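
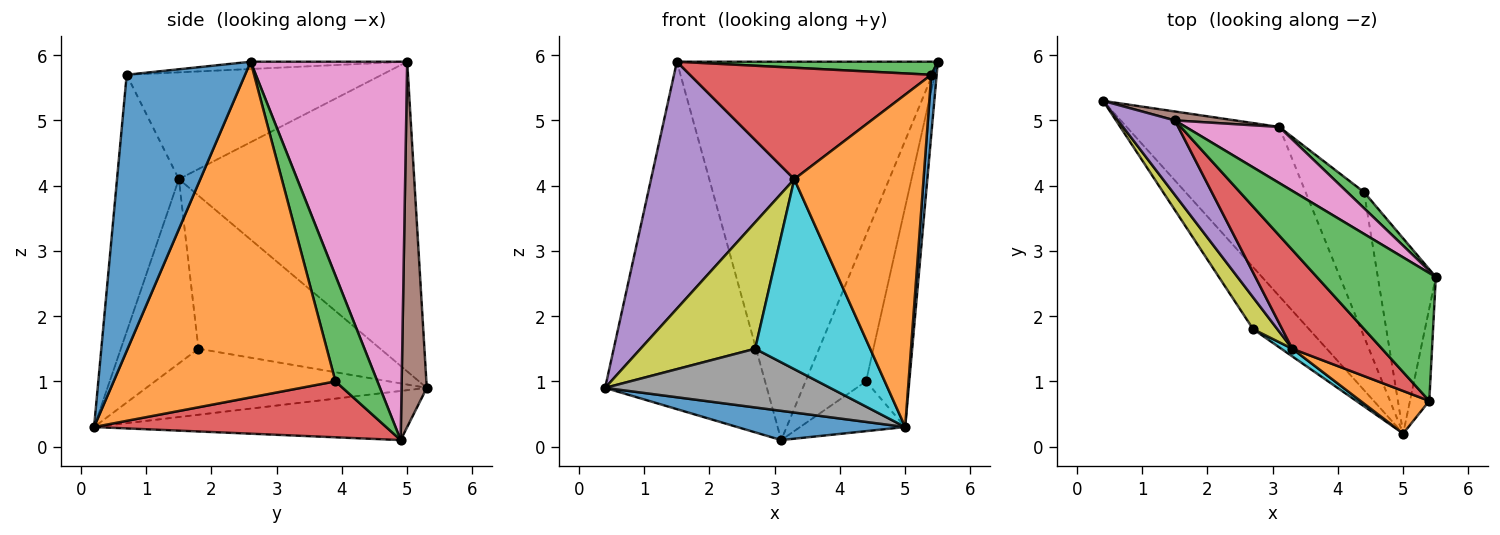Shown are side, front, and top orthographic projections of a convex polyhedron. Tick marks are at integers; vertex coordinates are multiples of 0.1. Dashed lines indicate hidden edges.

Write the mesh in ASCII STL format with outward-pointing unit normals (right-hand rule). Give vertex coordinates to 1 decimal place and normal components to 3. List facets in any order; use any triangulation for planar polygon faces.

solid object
 facet normal -0.302 -0.162 -0.939
  outer loop
   vertex 3.1 4.9 0.1
   vertex 5.0 0.2 0.3
   vertex 0.4 5.3 0.9
  endloop
 endfacet
 facet normal 0.968 0.189 -0.167
  outer loop
   vertex 4.4 3.9 1.0
   vertex 5.5 2.6 5.9
   vertex 5.0 0.2 0.3
  endloop
 endfacet
 facet normal 0.567 0.818 0.090
  outer loop
   vertex 4.4 3.9 1.0
   vertex 3.1 4.9 0.1
   vertex 5.5 2.6 5.9
  endloop
 endfacet
 facet normal 0.671 0.241 -0.701
  outer loop
   vertex 4.4 3.9 1.0
   vertex 5.0 0.2 0.3
   vertex 3.1 4.9 0.1
  endloop
 endfacet
 facet normal -0.844 -0.514 0.155
  outer loop
   vertex 1.5 5.0 5.9
   vertex 0.4 5.3 0.9
   vertex 3.3 1.5 4.1
  endloop
 endfacet
 facet normal 0.154 0.988 0.025
  outer loop
   vertex 1.5 5.0 5.9
   vertex 3.1 4.9 0.1
   vertex 0.4 5.3 0.9
  endloop
 endfacet
 facet normal 0.510 0.851 0.126
  outer loop
   vertex 1.5 5.0 5.9
   vertex 5.5 2.6 5.9
   vertex 3.1 4.9 0.1
  endloop
 endfacet
 facet normal -0.651 -0.522 -0.551
  outer loop
   vertex 2.7 1.8 1.5
   vertex 0.4 5.3 0.9
   vertex 5.0 0.2 0.3
  endloop
 endfacet
 facet normal -0.839 -0.528 0.133
  outer loop
   vertex 2.7 1.8 1.5
   vertex 3.3 1.5 4.1
   vertex 0.4 5.3 0.9
  endloop
 endfacet
 facet normal -0.559 -0.829 0.033
  outer loop
   vertex 2.7 1.8 1.5
   vertex 5.0 0.2 0.3
   vertex 3.3 1.5 4.1
  endloop
 endfacet
 facet normal 0.997 -0.045 -0.070
  outer loop
   vertex 5.4 0.7 5.7
   vertex 5.0 0.2 0.3
   vertex 5.5 2.6 5.9
  endloop
 endfacet
 facet normal -0.429 -0.896 0.115
  outer loop
   vertex 5.4 0.7 5.7
   vertex 3.3 1.5 4.1
   vertex 5.0 0.2 0.3
  endloop
 endfacet
 facet normal -0.061 -0.101 0.993
  outer loop
   vertex 5.4 0.7 5.7
   vertex 5.5 2.6 5.9
   vertex 1.5 5.0 5.9
  endloop
 endfacet
 facet normal -0.620 -0.587 0.521
  outer loop
   vertex 5.4 0.7 5.7
   vertex 1.5 5.0 5.9
   vertex 3.3 1.5 4.1
  endloop
 endfacet
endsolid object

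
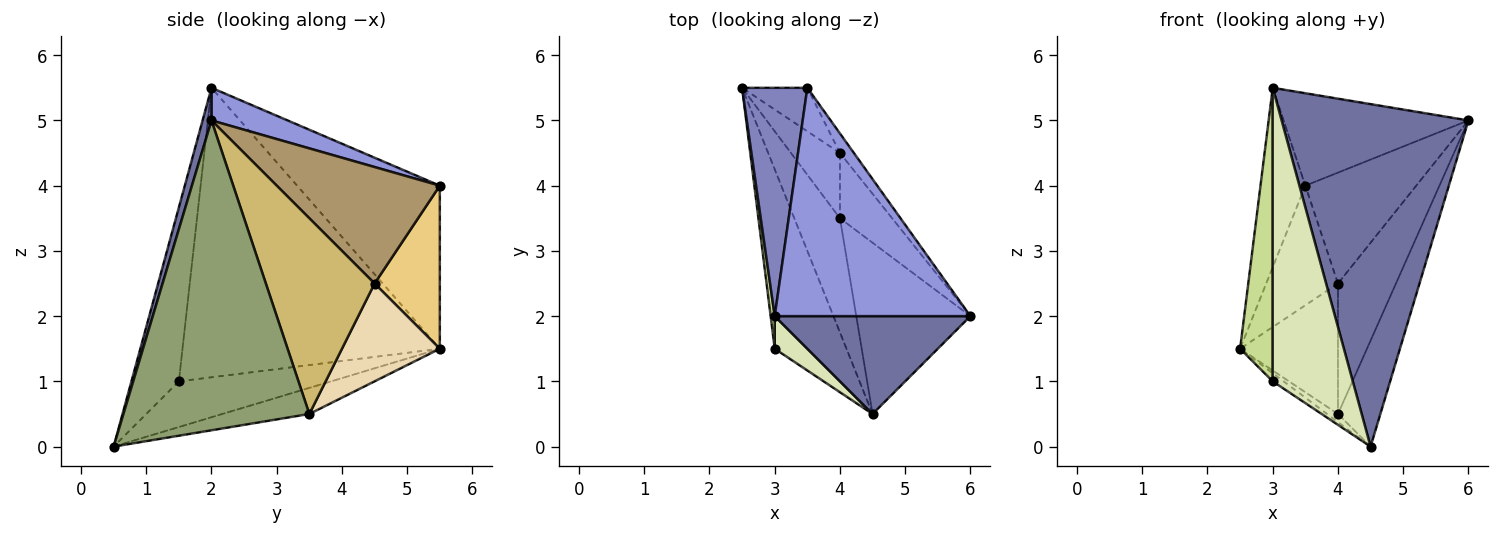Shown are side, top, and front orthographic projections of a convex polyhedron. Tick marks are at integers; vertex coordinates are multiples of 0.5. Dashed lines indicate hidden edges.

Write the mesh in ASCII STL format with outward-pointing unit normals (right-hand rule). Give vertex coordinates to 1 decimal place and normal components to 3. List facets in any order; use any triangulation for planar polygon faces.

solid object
 facet normal 0.046 -0.961 0.274
  outer loop
   vertex 3.0 2.0 5.5
   vertex 4.5 0.5 0.0
   vertex 6.0 2.0 5.0
  endloop
 endfacet
 facet normal -0.891 0.280 0.357
  outer loop
   vertex 3.5 5.5 4.0
   vertex 2.5 5.5 1.5
   vertex 3.0 2.0 5.5
  endloop
 endfacet
 facet normal 0.153 0.371 0.916
  outer loop
   vertex 3.5 5.5 4.0
   vertex 3.0 2.0 5.5
   vertex 6.0 2.0 5.0
  endloop
 endfacet
 facet normal -0.495 0.062 -0.867
  outer loop
   vertex 4.0 3.5 0.5
   vertex 4.5 0.5 0.0
   vertex 2.5 5.5 1.5
  endloop
 endfacet
 facet normal 0.918 0.209 -0.338
  outer loop
   vertex 4.0 3.5 0.5
   vertex 6.0 2.0 5.0
   vertex 4.5 0.5 0.0
  endloop
 endfacet
 facet normal -0.536 0.038 -0.843
  outer loop
   vertex 3.0 1.5 1.0
   vertex 2.5 5.5 1.5
   vertex 4.5 0.5 0.0
  endloop
 endfacet
 facet normal -0.992 -0.126 0.014
  outer loop
   vertex 3.0 1.5 1.0
   vertex 3.0 2.0 5.5
   vertex 2.5 5.5 1.5
  endloop
 endfacet
 facet normal -0.507 -0.856 0.095
  outer loop
   vertex 3.0 1.5 1.0
   vertex 4.5 0.5 0.0
   vertex 3.0 2.0 5.5
  endloop
 endfacet
 facet normal 0.823 0.560 -0.099
  outer loop
   vertex 4.0 4.5 2.5
   vertex 3.5 5.5 4.0
   vertex 6.0 2.0 5.0
  endloop
 endfacet
 facet normal 0.859 0.458 -0.229
  outer loop
   vertex 4.0 4.5 2.5
   vertex 6.0 2.0 5.0
   vertex 4.0 3.5 0.5
  endloop
 endfacet
 facet normal 0.650 0.715 -0.260
  outer loop
   vertex 4.0 4.5 2.5
   vertex 2.5 5.5 1.5
   vertex 3.5 5.5 4.0
  endloop
 endfacet
 facet normal 0.667 0.667 -0.333
  outer loop
   vertex 4.0 4.5 2.5
   vertex 4.0 3.5 0.5
   vertex 2.5 5.5 1.5
  endloop
 endfacet
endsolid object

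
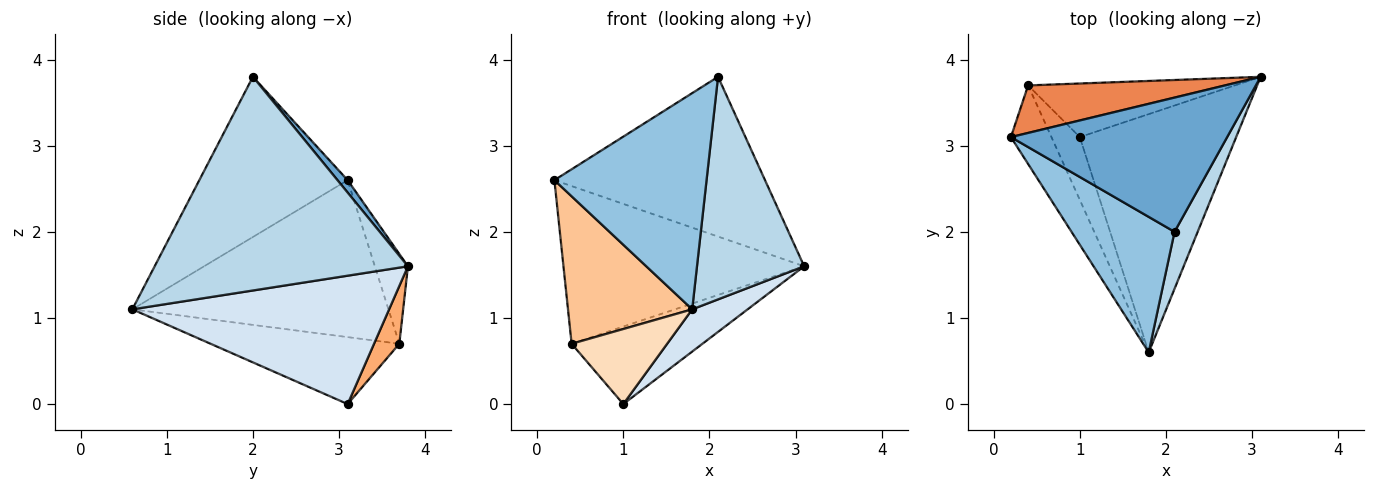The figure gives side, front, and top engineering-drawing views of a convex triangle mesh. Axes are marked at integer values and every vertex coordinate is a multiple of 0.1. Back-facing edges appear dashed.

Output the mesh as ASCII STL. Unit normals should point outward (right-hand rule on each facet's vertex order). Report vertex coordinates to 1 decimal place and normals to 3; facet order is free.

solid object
 facet normal 0.037 0.765 0.643
  outer loop
   vertex 2.1 2.0 3.8
   vertex 3.1 3.8 1.6
   vertex 0.2 3.1 2.6
  endloop
 endfacet
 facet normal -0.637 -0.653 0.409
  outer loop
   vertex 2.1 2.0 3.8
   vertex 0.2 3.1 2.6
   vertex 1.8 0.6 1.1
  endloop
 endfacet
 facet normal 0.916 -0.388 0.099
  outer loop
   vertex 2.1 2.0 3.8
   vertex 1.8 0.6 1.1
   vertex 3.1 3.8 1.6
  endloop
 endfacet
 facet normal 0.629 -0.136 -0.766
  outer loop
   vertex 1.0 3.1 0.0
   vertex 3.1 3.8 1.6
   vertex 1.8 0.6 1.1
  endloop
 endfacet
 facet normal -0.131 0.949 0.286
  outer loop
   vertex 0.4 3.7 0.7
   vertex 0.2 3.1 2.6
   vertex 3.1 3.8 1.6
  endloop
 endfacet
 facet normal 0.157 0.812 -0.562
  outer loop
   vertex 0.4 3.7 0.7
   vertex 3.1 3.8 1.6
   vertex 1.0 3.1 0.0
  endloop
 endfacet
 facet normal -0.876 -0.425 -0.226
  outer loop
   vertex 0.4 3.7 0.7
   vertex 1.8 0.6 1.1
   vertex 0.2 3.1 2.6
  endloop
 endfacet
 facet normal -0.835 -0.423 -0.353
  outer loop
   vertex 0.4 3.7 0.7
   vertex 1.0 3.1 0.0
   vertex 1.8 0.6 1.1
  endloop
 endfacet
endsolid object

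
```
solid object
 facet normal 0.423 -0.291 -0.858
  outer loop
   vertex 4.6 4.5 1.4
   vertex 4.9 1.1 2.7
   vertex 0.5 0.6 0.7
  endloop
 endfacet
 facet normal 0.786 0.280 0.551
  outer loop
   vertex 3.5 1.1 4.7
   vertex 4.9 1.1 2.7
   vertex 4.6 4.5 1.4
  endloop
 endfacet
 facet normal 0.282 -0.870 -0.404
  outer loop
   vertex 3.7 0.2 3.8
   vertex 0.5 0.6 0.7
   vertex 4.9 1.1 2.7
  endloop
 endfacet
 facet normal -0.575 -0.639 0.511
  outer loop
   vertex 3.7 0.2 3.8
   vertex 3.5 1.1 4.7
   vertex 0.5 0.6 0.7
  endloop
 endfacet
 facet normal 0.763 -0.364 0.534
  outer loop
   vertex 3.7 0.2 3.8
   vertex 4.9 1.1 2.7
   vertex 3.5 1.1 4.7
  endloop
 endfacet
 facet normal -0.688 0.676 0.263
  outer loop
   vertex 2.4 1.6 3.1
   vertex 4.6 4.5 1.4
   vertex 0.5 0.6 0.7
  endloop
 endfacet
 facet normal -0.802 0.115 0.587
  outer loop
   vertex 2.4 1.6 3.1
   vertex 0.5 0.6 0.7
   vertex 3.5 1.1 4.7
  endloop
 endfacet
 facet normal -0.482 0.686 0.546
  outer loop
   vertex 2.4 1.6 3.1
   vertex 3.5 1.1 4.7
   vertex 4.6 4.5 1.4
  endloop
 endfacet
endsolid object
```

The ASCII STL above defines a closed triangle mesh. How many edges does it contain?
12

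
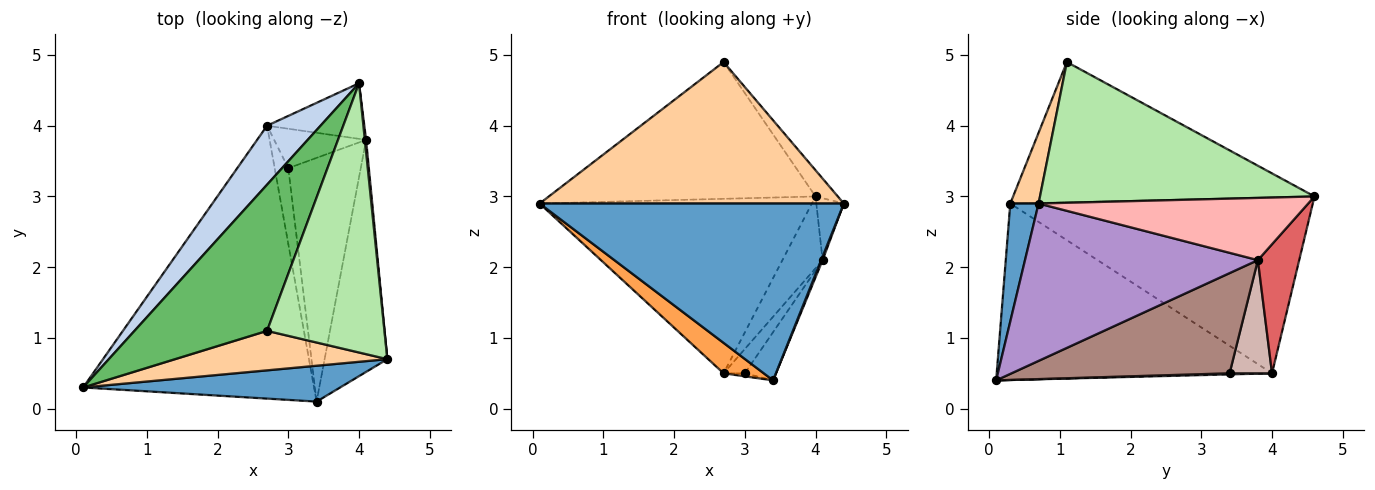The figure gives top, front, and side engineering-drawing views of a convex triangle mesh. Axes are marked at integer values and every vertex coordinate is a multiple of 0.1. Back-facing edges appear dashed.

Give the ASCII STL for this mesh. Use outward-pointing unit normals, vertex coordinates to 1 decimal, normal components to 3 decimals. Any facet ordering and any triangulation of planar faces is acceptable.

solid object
 facet normal 0.091 -0.976 0.198
  outer loop
   vertex 3.4 0.1 0.4
   vertex 4.4 0.7 2.9
   vertex 0.1 0.3 2.9
  endloop
 endfacet
 facet normal -0.725 0.652 0.220
  outer loop
   vertex 2.7 4.0 0.5
   vertex 0.1 0.3 2.9
   vertex 4.0 4.6 3.0
  endloop
 endfacet
 facet normal -0.605 -0.088 -0.791
  outer loop
   vertex 2.7 4.0 0.5
   vertex 3.4 0.1 0.4
   vertex 0.1 0.3 2.9
  endloop
 endfacet
 facet normal 0.089 -0.959 0.268
  outer loop
   vertex 2.7 1.1 4.9
   vertex 0.1 0.3 2.9
   vertex 4.4 0.7 2.9
  endloop
 endfacet
 facet normal -0.611 0.541 0.578
  outer loop
   vertex 2.7 1.1 4.9
   vertex 4.0 4.6 3.0
   vertex 0.1 0.3 2.9
  endloop
 endfacet
 facet normal 0.767 0.062 0.639
  outer loop
   vertex 2.7 1.1 4.9
   vertex 4.4 0.7 2.9
   vertex 4.0 4.6 3.0
  endloop
 endfacet
 facet normal 0.631 0.613 -0.475
  outer loop
   vertex 4.1 3.8 2.1
   vertex 2.7 4.0 0.5
   vertex 4.0 4.6 3.0
  endloop
 endfacet
 facet normal 0.995 0.101 0.020
  outer loop
   vertex 4.1 3.8 2.1
   vertex 4.0 4.6 3.0
   vertex 4.4 0.7 2.9
  endloop
 endfacet
 facet normal 0.929 -0.006 -0.370
  outer loop
   vertex 4.1 3.8 2.1
   vertex 4.4 0.7 2.9
   vertex 3.4 0.1 0.4
  endloop
 endfacet
 facet normal 0.080 0.040 -0.996
  outer loop
   vertex 3.0 3.4 0.5
   vertex 3.4 0.1 0.4
   vertex 2.7 4.0 0.5
  endloop
 endfacet
 facet normal 0.805 0.115 -0.582
  outer loop
   vertex 3.0 3.4 0.5
   vertex 4.1 3.8 2.1
   vertex 3.4 0.1 0.4
  endloop
 endfacet
 facet normal 0.724 0.362 -0.588
  outer loop
   vertex 3.0 3.4 0.5
   vertex 2.7 4.0 0.5
   vertex 4.1 3.8 2.1
  endloop
 endfacet
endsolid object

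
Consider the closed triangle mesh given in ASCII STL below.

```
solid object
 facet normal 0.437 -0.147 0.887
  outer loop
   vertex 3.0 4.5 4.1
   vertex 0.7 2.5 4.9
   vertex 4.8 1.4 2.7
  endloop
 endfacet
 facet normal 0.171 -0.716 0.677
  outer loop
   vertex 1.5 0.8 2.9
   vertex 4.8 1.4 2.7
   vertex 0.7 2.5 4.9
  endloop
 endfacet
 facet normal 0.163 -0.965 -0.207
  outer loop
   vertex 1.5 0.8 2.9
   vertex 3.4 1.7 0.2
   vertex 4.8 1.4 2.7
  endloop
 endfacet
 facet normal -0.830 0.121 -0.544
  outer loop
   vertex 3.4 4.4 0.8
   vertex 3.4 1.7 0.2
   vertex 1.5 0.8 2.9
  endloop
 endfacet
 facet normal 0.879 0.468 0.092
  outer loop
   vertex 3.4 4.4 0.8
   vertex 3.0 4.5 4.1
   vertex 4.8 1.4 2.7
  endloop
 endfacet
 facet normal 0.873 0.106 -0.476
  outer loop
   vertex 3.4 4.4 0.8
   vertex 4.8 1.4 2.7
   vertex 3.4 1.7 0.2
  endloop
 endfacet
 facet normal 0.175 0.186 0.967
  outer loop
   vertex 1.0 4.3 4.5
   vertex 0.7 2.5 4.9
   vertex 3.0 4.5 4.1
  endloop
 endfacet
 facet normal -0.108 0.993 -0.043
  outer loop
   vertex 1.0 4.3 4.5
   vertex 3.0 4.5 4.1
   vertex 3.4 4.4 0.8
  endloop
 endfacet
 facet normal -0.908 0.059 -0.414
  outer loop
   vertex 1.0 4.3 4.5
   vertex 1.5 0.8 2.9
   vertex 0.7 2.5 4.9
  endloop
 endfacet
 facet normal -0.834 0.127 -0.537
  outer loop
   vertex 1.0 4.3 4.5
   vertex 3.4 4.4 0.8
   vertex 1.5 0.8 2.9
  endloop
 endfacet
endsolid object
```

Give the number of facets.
10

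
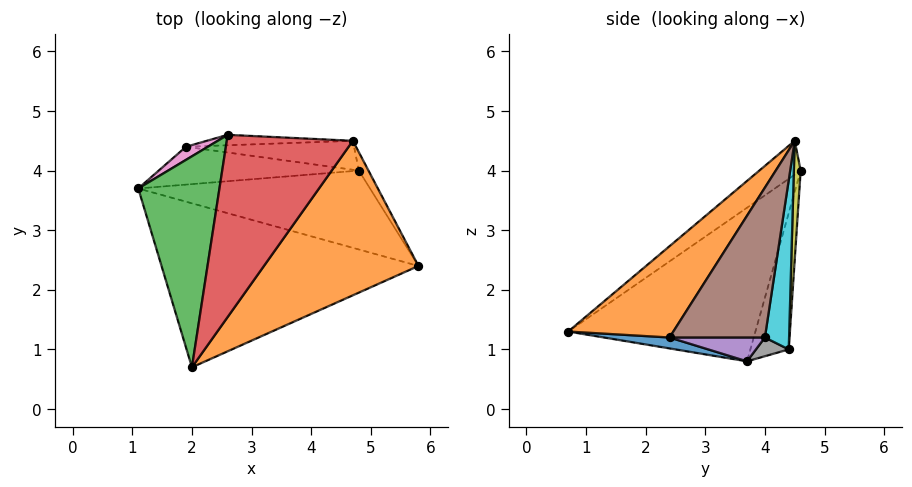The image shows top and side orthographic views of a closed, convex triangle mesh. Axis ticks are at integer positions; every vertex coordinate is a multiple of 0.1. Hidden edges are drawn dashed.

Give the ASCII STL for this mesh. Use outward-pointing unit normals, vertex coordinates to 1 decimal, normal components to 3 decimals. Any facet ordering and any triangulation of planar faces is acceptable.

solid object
 facet normal 0.042 -0.152 -0.987
  outer loop
   vertex 2.0 0.7 1.3
   vertex 1.1 3.7 0.8
   vertex 5.8 2.4 1.2
  endloop
 endfacet
 facet normal 0.345 -0.736 0.583
  outer loop
   vertex 4.7 4.5 4.5
   vertex 2.0 0.7 1.3
   vertex 5.8 2.4 1.2
  endloop
 endfacet
 facet normal -0.869 -0.184 0.459
  outer loop
   vertex 2.6 4.6 4.0
   vertex 1.1 3.7 0.8
   vertex 2.0 0.7 1.3
  endloop
 endfacet
 facet normal -0.220 -0.532 0.818
  outer loop
   vertex 2.6 4.6 4.0
   vertex 2.0 0.7 1.3
   vertex 4.7 4.5 4.5
  endloop
 endfacet
 facet normal 0.102 0.064 -0.993
  outer loop
   vertex 4.8 4.0 1.2
   vertex 5.8 2.4 1.2
   vertex 1.1 3.7 0.8
  endloop
 endfacet
 facet normal 0.847 0.529 -0.055
  outer loop
   vertex 4.8 4.0 1.2
   vertex 4.7 4.5 4.5
   vertex 5.8 2.4 1.2
  endloop
 endfacet
 facet normal -0.670 0.735 0.107
  outer loop
   vertex 1.9 4.4 1.0
   vertex 1.1 3.7 0.8
   vertex 2.6 4.6 4.0
  endloop
 endfacet
 facet normal 0.092 0.175 -0.980
  outer loop
   vertex 1.9 4.4 1.0
   vertex 4.8 4.0 1.2
   vertex 1.1 3.7 0.8
  endloop
 endfacet
 facet normal 0.067 0.994 -0.082
  outer loop
   vertex 1.9 4.4 1.0
   vertex 2.6 4.6 4.0
   vertex 4.7 4.5 4.5
  endloop
 endfacet
 facet normal 0.145 0.979 -0.144
  outer loop
   vertex 1.9 4.4 1.0
   vertex 4.7 4.5 4.5
   vertex 4.8 4.0 1.2
  endloop
 endfacet
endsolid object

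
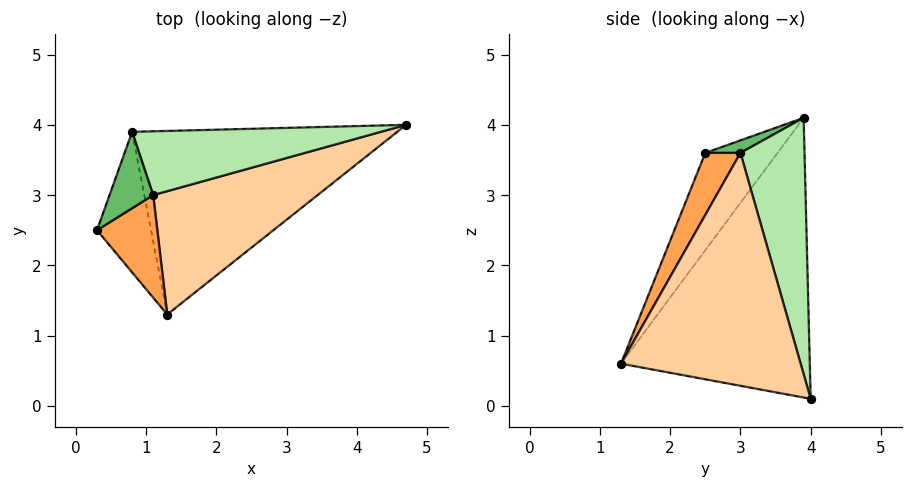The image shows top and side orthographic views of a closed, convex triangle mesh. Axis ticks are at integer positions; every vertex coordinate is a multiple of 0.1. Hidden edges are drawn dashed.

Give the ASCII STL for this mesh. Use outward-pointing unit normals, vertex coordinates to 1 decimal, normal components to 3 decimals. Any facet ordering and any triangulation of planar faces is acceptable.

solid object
 facet normal -0.786 0.437 -0.437
  outer loop
   vertex 0.8 3.9 4.1
   vertex 1.3 1.3 0.6
   vertex 0.3 2.5 3.6
  endloop
 endfacet
 facet normal -0.570 0.618 -0.541
  outer loop
   vertex 0.8 3.9 4.1
   vertex 4.7 4.0 0.1
   vertex 1.3 1.3 0.6
  endloop
 endfacet
 facet normal 0.471 -0.754 0.458
  outer loop
   vertex 1.1 3.0 3.6
   vertex 0.3 2.5 3.6
   vertex 1.3 1.3 0.6
  endloop
 endfacet
 facet normal 0.601 -0.678 0.424
  outer loop
   vertex 1.1 3.0 3.6
   vertex 1.3 1.3 0.6
   vertex 4.7 4.0 0.1
  endloop
 endfacet
 facet normal 0.253 -0.404 0.879
  outer loop
   vertex 1.1 3.0 3.6
   vertex 0.8 3.9 4.1
   vertex 0.3 2.5 3.6
  endloop
 endfacet
 facet normal 0.710 -0.146 0.689
  outer loop
   vertex 1.1 3.0 3.6
   vertex 4.7 4.0 0.1
   vertex 0.8 3.9 4.1
  endloop
 endfacet
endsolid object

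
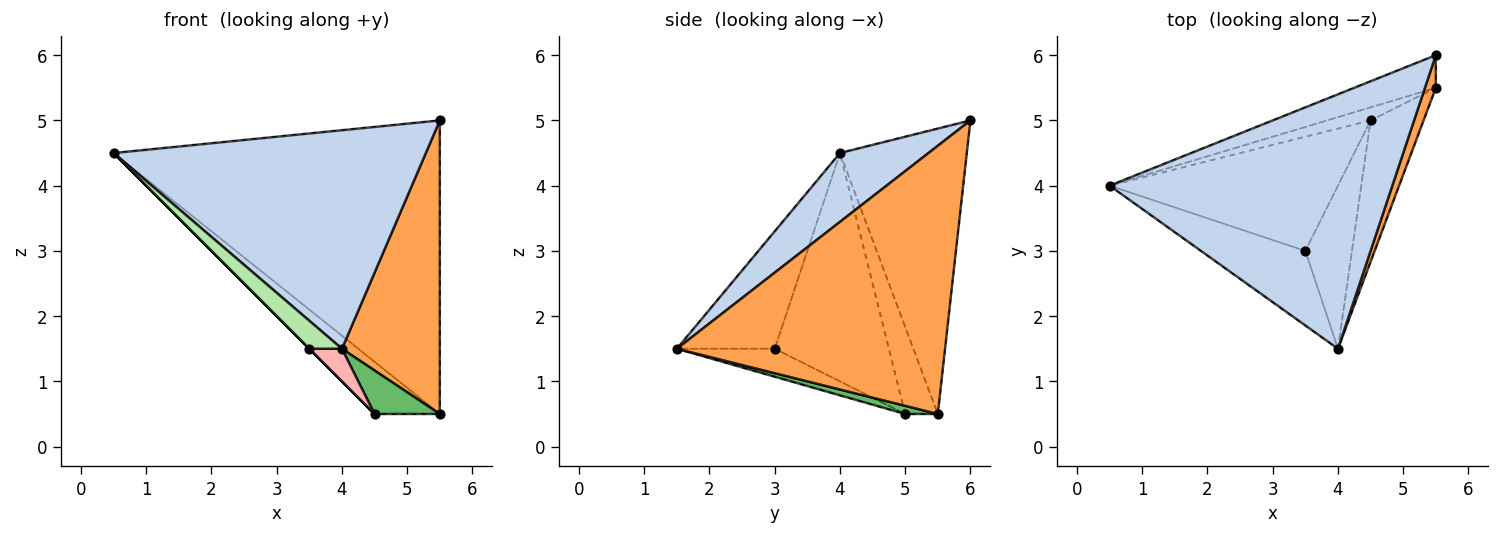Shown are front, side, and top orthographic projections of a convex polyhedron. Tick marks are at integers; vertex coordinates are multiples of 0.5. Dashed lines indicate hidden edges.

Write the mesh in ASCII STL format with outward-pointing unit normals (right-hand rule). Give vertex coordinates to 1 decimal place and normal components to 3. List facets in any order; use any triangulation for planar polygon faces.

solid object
 facet normal -0.361 0.927 -0.103
  outer loop
   vertex 5.5 6.0 5.0
   vertex 5.5 5.5 0.5
   vertex 0.5 4.0 4.5
  endloop
 endfacet
 facet normal 0.182 -0.641 0.746
  outer loop
   vertex 5.5 6.0 5.0
   vertex 0.5 4.0 4.5
   vertex 4.0 1.5 1.5
  endloop
 endfacet
 facet normal 0.939 -0.343 0.038
  outer loop
   vertex 5.5 6.0 5.0
   vertex 4.0 1.5 1.5
   vertex 5.5 5.5 0.5
  endloop
 endfacet
 facet normal -0.436 0.873 -0.218
  outer loop
   vertex 4.5 5.0 0.5
   vertex 0.5 4.0 4.5
   vertex 5.5 5.5 0.5
  endloop
 endfacet
 facet normal 0.145 -0.291 -0.946
  outer loop
   vertex 4.5 5.0 0.5
   vertex 5.5 5.5 0.5
   vertex 4.0 1.5 1.5
  endloop
 endfacet
 facet normal -0.725 -0.242 -0.645
  outer loop
   vertex 3.5 3.0 1.5
   vertex 4.0 1.5 1.5
   vertex 0.5 4.0 4.5
  endloop
 endfacet
 facet normal -0.707 0.000 -0.707
  outer loop
   vertex 3.5 3.0 1.5
   vertex 0.5 4.0 4.5
   vertex 4.5 5.0 0.5
  endloop
 endfacet
 facet normal -0.507 -0.169 -0.845
  outer loop
   vertex 3.5 3.0 1.5
   vertex 4.5 5.0 0.5
   vertex 4.0 1.5 1.5
  endloop
 endfacet
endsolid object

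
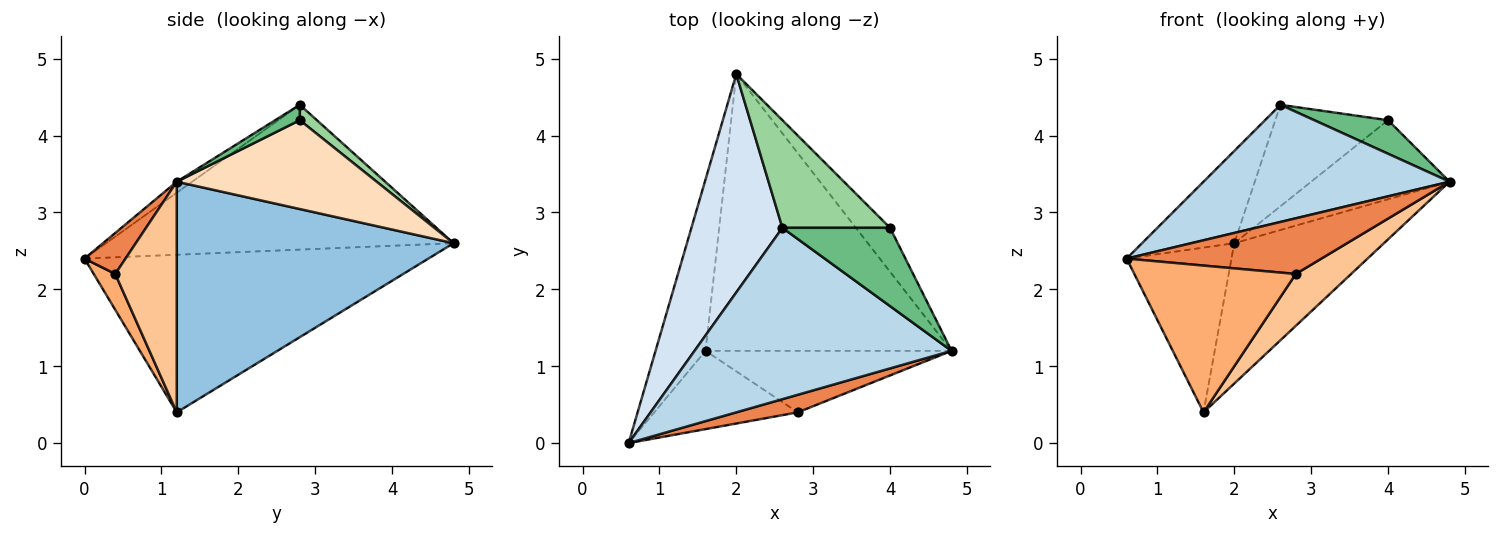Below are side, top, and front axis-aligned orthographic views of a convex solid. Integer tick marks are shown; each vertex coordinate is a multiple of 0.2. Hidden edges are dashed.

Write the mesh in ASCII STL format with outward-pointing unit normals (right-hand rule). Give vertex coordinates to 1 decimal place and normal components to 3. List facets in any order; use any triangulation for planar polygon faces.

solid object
 facet normal -0.915 0.279 -0.290
  outer loop
   vertex 1.6 1.2 0.4
   vertex 0.6 0.0 2.4
   vertex 2.0 4.8 2.6
  endloop
 endfacet
 facet normal 0.641 0.347 -0.684
  outer loop
   vertex 1.6 1.2 0.4
   vertex 2.0 4.8 2.6
   vertex 4.8 1.2 3.4
  endloop
 endfacet
 facet normal -0.035 -0.564 0.825
  outer loop
   vertex 2.6 2.8 4.4
   vertex 0.6 0.0 2.4
   vertex 4.8 1.2 3.4
  endloop
 endfacet
 facet normal -0.826 0.219 0.519
  outer loop
   vertex 2.6 2.8 4.4
   vertex 2.0 4.8 2.6
   vertex 0.6 0.0 2.4
  endloop
 endfacet
 facet normal 0.197 -0.935 0.295
  outer loop
   vertex 2.8 0.4 2.2
   vertex 4.8 1.2 3.4
   vertex 0.6 0.0 2.4
  endloop
 endfacet
 facet normal 0.117 -0.876 -0.467
  outer loop
   vertex 2.8 0.4 2.2
   vertex 0.6 0.0 2.4
   vertex 1.6 1.2 0.4
  endloop
 endfacet
 facet normal 0.582 -0.524 -0.621
  outer loop
   vertex 2.8 0.4 2.2
   vertex 1.6 1.2 0.4
   vertex 4.8 1.2 3.4
  endloop
 endfacet
 facet normal 0.784 0.543 -0.302
  outer loop
   vertex 4.0 2.8 4.2
   vertex 4.8 1.2 3.4
   vertex 2.0 4.8 2.6
  endloop
 endfacet
 facet normal 0.130 -0.391 0.911
  outer loop
   vertex 4.0 2.8 4.2
   vertex 2.6 2.8 4.4
   vertex 4.8 1.2 3.4
  endloop
 endfacet
 facet normal 0.103 0.682 0.724
  outer loop
   vertex 4.0 2.8 4.2
   vertex 2.0 4.8 2.6
   vertex 2.6 2.8 4.4
  endloop
 endfacet
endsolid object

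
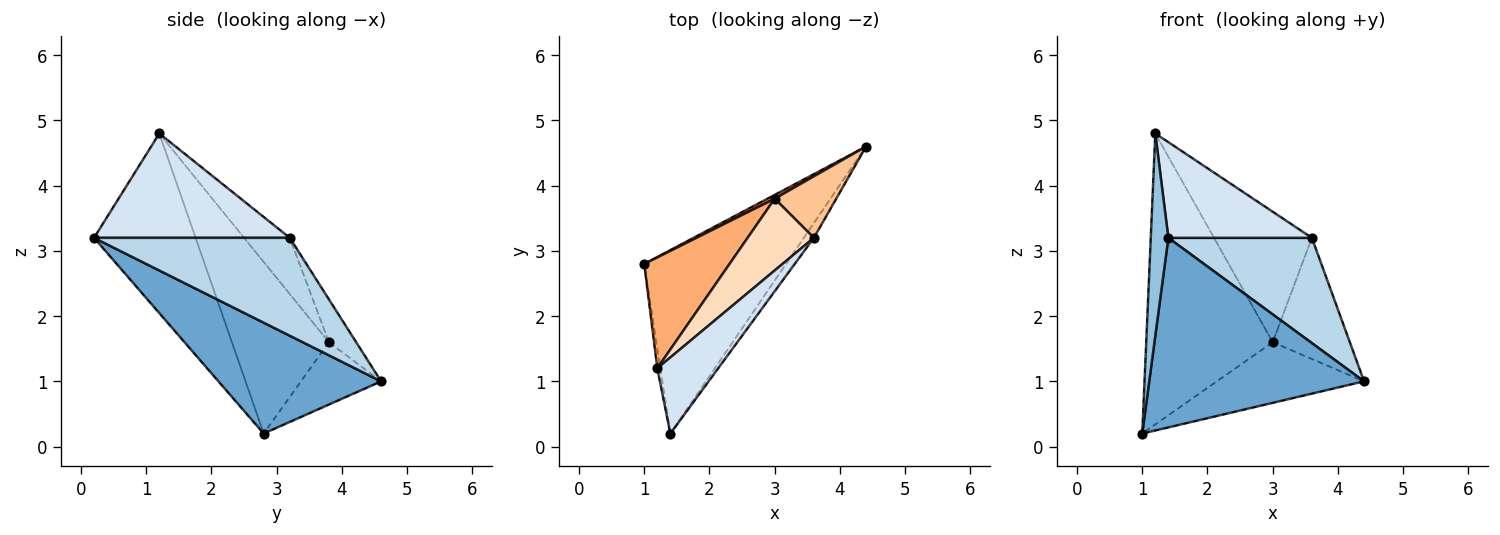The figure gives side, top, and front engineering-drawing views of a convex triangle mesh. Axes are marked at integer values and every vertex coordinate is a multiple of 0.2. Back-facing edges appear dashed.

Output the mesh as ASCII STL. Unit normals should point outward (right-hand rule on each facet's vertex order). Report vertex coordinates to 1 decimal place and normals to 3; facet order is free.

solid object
 facet normal 0.478 -0.631 -0.611
  outer loop
   vertex 1.4 0.2 3.2
   vertex 1.0 2.8 0.2
   vertex 4.4 4.6 1.0
  endloop
 endfacet
 facet normal -0.985 -0.171 -0.017
  outer loop
   vertex 1.2 1.2 4.8
   vertex 1.0 2.8 0.2
   vertex 1.4 0.2 3.2
  endloop
 endfacet
 facet normal 0.804 -0.589 -0.083
  outer loop
   vertex 3.6 3.2 3.2
   vertex 1.4 0.2 3.2
   vertex 4.4 4.6 1.0
  endloop
 endfacet
 facet normal 0.730 -0.535 0.426
  outer loop
   vertex 3.6 3.2 3.2
   vertex 1.2 1.2 4.8
   vertex 1.4 0.2 3.2
  endloop
 endfacet
 facet normal -0.477 0.877 0.056
  outer loop
   vertex 3.0 3.8 1.6
   vertex 4.4 4.6 1.0
   vertex 1.0 2.8 0.2
  endloop
 endfacet
 facet normal -0.582 0.760 0.290
  outer loop
   vertex 3.0 3.8 1.6
   vertex 1.0 2.8 0.2
   vertex 1.2 1.2 4.8
  endloop
 endfacet
 facet normal -0.301 0.850 0.432
  outer loop
   vertex 3.0 3.8 1.6
   vertex 3.6 3.2 3.2
   vertex 4.4 4.6 1.0
  endloop
 endfacet
 facet normal -0.378 0.811 0.446
  outer loop
   vertex 3.0 3.8 1.6
   vertex 1.2 1.2 4.8
   vertex 3.6 3.2 3.2
  endloop
 endfacet
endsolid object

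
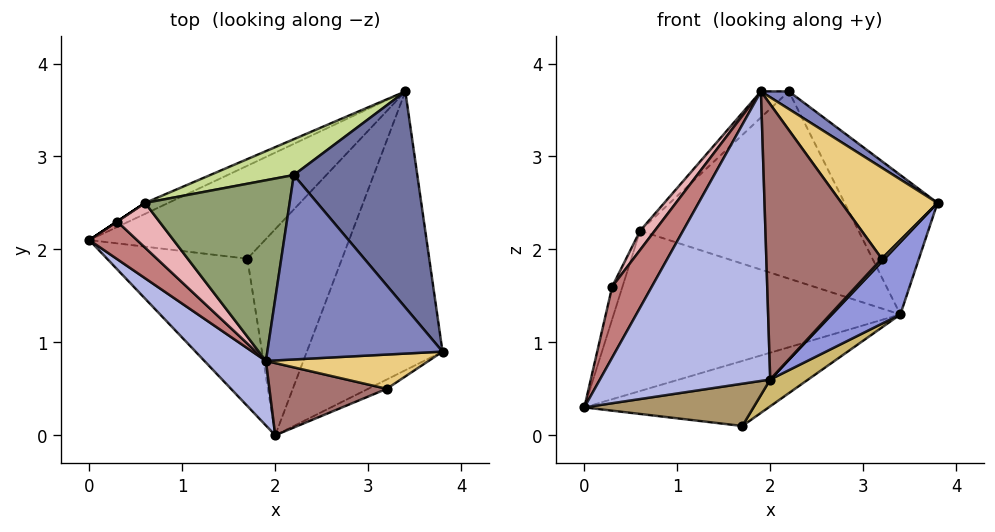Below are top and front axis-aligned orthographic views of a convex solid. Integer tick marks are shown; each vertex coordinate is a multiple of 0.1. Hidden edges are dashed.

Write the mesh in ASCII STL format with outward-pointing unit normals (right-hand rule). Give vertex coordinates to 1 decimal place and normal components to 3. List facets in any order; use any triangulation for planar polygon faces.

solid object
 facet normal 0.787 0.335 0.519
  outer loop
   vertex 2.2 2.8 3.7
   vertex 3.8 0.9 2.5
   vertex 3.4 3.7 1.3
  endloop
 endfacet
 facet normal 0.535 -0.080 0.841
  outer loop
   vertex 2.2 2.8 3.7
   vertex 1.9 0.8 3.7
   vertex 3.8 0.9 2.5
  endloop
 endfacet
 facet normal 0.754 -0.165 -0.636
  outer loop
   vertex 2.0 0.0 0.6
   vertex 3.4 3.7 1.3
   vertex 3.8 0.9 2.5
  endloop
 endfacet
 facet normal -0.727 -0.671 0.150
  outer loop
   vertex 2.0 0.0 0.6
   vertex 1.9 0.8 3.7
   vertex 0.0 2.1 0.3
  endloop
 endfacet
 facet normal -0.691 0.104 0.716
  outer loop
   vertex 0.6 2.5 2.2
   vertex 1.9 0.8 3.7
   vertex 2.2 2.8 3.7
  endloop
 endfacet
 facet normal -0.410 0.910 -0.062
  outer loop
   vertex 0.6 2.5 2.2
   vertex 3.4 3.7 1.3
   vertex 0.0 2.1 0.3
  endloop
 endfacet
 facet normal -0.339 0.924 0.177
  outer loop
   vertex 0.6 2.5 2.2
   vertex 2.2 2.8 3.7
   vertex 3.4 3.7 1.3
  endloop
 endfacet
 facet normal -0.029 0.573 -0.819
  outer loop
   vertex 1.7 1.9 0.1
   vertex 0.0 2.1 0.3
   vertex 3.4 3.7 1.3
  endloop
 endfacet
 facet normal -0.144 -0.273 -0.951
  outer loop
   vertex 1.7 1.9 0.1
   vertex 2.0 0.0 0.6
   vertex 0.0 2.1 0.3
  endloop
 endfacet
 facet normal 0.642 -0.099 -0.761
  outer loop
   vertex 1.7 1.9 0.1
   vertex 3.4 3.7 1.3
   vertex 2.0 0.0 0.6
  endloop
 endfacet
 facet normal 0.262 -0.903 0.340
  outer loop
   vertex 3.2 0.5 1.9
   vertex 3.8 0.9 2.5
   vertex 1.9 0.8 3.7
  endloop
 endfacet
 facet normal 0.757 -0.207 -0.620
  outer loop
   vertex 3.2 0.5 1.9
   vertex 2.0 0.0 0.6
   vertex 3.8 0.9 2.5
  endloop
 endfacet
 facet normal 0.127 -0.959 0.252
  outer loop
   vertex 3.2 0.5 1.9
   vertex 1.9 0.8 3.7
   vertex 2.0 0.0 0.6
  endloop
 endfacet
 facet normal -0.822 -0.503 0.267
  outer loop
   vertex 0.3 2.3 1.6
   vertex 0.0 2.1 0.3
   vertex 1.9 0.8 3.7
  endloop
 endfacet
 facet normal -0.555 0.832 0.000
  outer loop
   vertex 0.3 2.3 1.6
   vertex 0.6 2.5 2.2
   vertex 0.0 2.1 0.3
  endloop
 endfacet
 facet normal -0.844 -0.211 0.493
  outer loop
   vertex 0.3 2.3 1.6
   vertex 1.9 0.8 3.7
   vertex 0.6 2.5 2.2
  endloop
 endfacet
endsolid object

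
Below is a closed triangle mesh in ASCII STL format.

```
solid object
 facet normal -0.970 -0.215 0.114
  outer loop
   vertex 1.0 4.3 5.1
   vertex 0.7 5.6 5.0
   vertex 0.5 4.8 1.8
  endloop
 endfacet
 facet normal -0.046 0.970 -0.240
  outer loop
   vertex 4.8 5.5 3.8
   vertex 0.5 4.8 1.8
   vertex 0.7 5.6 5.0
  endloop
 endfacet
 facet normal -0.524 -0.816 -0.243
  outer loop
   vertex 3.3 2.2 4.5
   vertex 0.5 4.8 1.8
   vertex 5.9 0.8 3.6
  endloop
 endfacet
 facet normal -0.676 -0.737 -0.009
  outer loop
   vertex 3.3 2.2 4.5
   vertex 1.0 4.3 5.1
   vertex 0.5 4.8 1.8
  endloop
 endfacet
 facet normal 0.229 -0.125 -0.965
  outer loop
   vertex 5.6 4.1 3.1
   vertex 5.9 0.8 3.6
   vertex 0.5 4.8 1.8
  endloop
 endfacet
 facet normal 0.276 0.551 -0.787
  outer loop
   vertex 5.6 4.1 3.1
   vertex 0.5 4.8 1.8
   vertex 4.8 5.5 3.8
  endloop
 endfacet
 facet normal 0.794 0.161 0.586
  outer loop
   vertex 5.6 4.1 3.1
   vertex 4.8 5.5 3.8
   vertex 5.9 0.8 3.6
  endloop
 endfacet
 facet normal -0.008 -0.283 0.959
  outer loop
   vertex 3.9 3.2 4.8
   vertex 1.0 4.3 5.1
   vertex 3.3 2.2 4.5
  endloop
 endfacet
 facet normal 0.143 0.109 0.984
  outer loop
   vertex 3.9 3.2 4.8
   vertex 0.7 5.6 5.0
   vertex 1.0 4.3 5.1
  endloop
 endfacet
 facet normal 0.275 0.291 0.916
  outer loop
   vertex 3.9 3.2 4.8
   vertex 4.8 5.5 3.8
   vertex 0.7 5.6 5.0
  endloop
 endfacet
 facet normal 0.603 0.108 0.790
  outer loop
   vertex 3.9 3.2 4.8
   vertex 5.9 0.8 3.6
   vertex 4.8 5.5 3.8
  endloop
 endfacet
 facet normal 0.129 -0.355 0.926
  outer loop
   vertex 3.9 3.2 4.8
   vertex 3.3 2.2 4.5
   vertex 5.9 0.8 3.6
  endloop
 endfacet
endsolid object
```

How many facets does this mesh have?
12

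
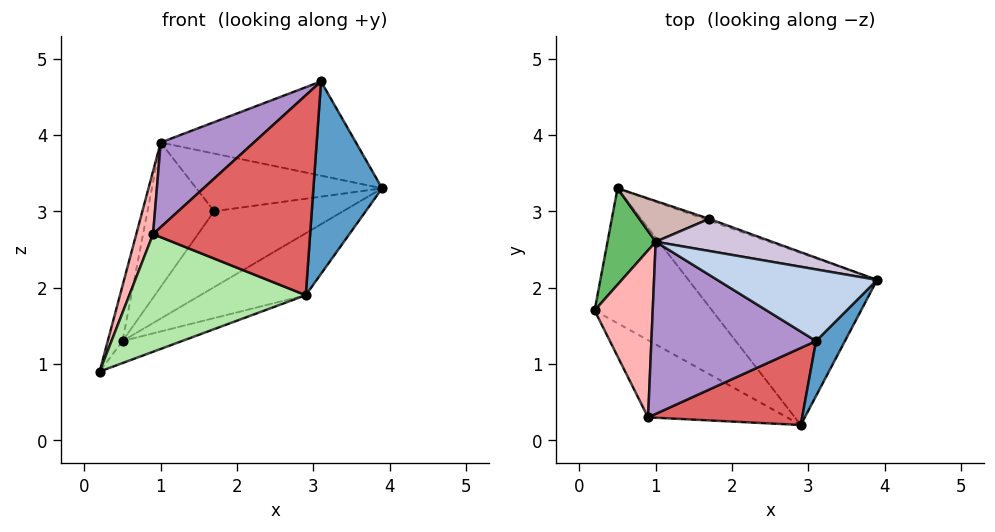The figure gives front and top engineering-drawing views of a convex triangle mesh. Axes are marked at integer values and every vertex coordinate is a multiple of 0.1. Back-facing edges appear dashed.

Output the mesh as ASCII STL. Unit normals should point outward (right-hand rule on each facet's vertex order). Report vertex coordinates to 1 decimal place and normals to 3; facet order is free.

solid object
 facet normal 0.822 -0.548 0.157
  outer loop
   vertex 3.1 1.3 4.7
   vertex 2.9 0.2 1.9
   vertex 3.9 2.1 3.3
  endloop
 endfacet
 facet normal 0.254 0.770 0.585
  outer loop
   vertex 1.0 2.6 3.9
   vertex 3.1 1.3 4.7
   vertex 3.9 2.1 3.3
  endloop
 endfacet
 facet normal 0.414 0.147 -0.898
  outer loop
   vertex 0.5 3.3 1.3
   vertex 2.9 0.2 1.9
   vertex 0.2 1.7 0.9
  endloop
 endfacet
 facet normal 0.558 0.281 -0.780
  outer loop
   vertex 0.5 3.3 1.3
   vertex 3.9 2.1 3.3
   vertex 2.9 0.2 1.9
  endloop
 endfacet
 facet normal -0.967 0.126 0.220
  outer loop
   vertex 0.5 3.3 1.3
   vertex 0.2 1.7 0.9
   vertex 1.0 2.6 3.9
  endloop
 endfacet
 facet normal -0.253 -0.809 -0.531
  outer loop
   vertex 0.9 0.3 2.7
   vertex 0.2 1.7 0.9
   vertex 2.9 0.2 1.9
  endloop
 endfacet
 facet normal 0.097 -0.929 0.358
  outer loop
   vertex 0.9 0.3 2.7
   vertex 2.9 0.2 1.9
   vertex 3.1 1.3 4.7
  endloop
 endfacet
 facet normal -0.952 -0.108 0.286
  outer loop
   vertex 0.9 0.3 2.7
   vertex 1.0 2.6 3.9
   vertex 0.2 1.7 0.9
  endloop
 endfacet
 facet normal -0.524 -0.376 0.764
  outer loop
   vertex 0.9 0.3 2.7
   vertex 3.1 1.3 4.7
   vertex 1.0 2.6 3.9
  endloop
 endfacet
 facet normal 0.244 0.847 0.472
  outer loop
   vertex 1.7 2.9 3.0
   vertex 1.0 2.6 3.9
   vertex 3.9 2.1 3.3
  endloop
 endfacet
 facet normal 0.344 0.939 -0.022
  outer loop
   vertex 1.7 2.9 3.0
   vertex 3.9 2.1 3.3
   vertex 0.5 3.3 1.3
  endloop
 endfacet
 facet normal -0.063 0.961 0.271
  outer loop
   vertex 1.7 2.9 3.0
   vertex 0.5 3.3 1.3
   vertex 1.0 2.6 3.9
  endloop
 endfacet
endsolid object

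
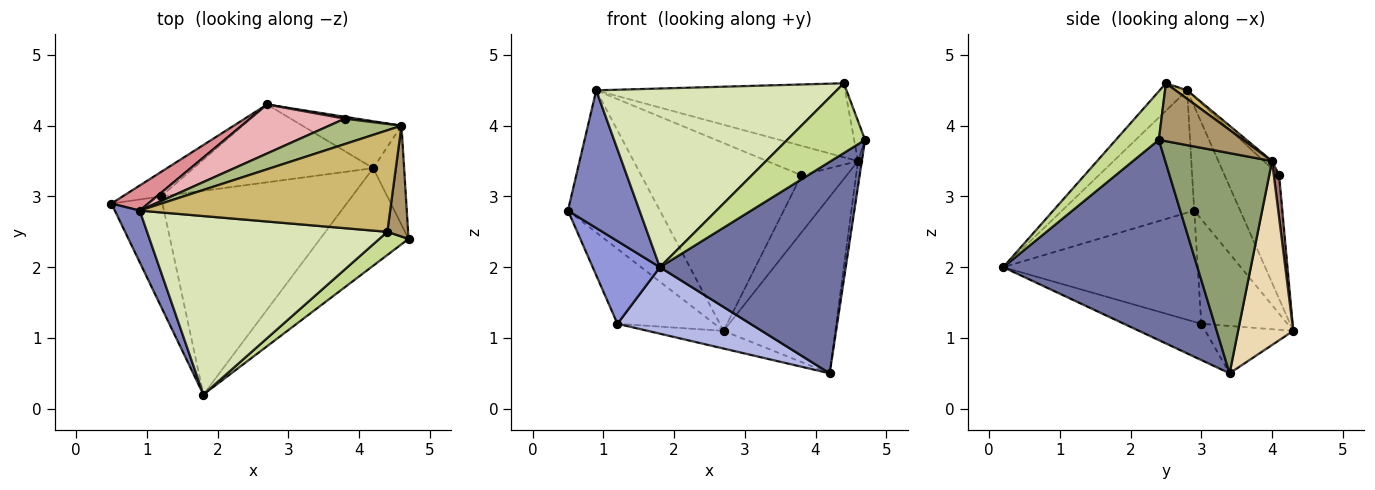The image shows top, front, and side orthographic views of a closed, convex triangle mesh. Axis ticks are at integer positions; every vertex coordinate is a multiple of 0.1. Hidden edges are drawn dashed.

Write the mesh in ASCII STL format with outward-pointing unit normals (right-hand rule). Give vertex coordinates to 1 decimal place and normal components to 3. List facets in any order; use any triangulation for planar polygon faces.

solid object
 facet normal 0.688 -0.659 -0.304
  outer loop
   vertex 4.2 3.4 0.5
   vertex 4.7 2.4 3.8
   vertex 1.8 0.2 2.0
  endloop
 endfacet
 facet normal -0.866 -0.469 0.176
  outer loop
   vertex 0.9 2.8 4.5
   vertex 0.5 2.9 2.8
   vertex 1.8 0.2 2.0
  endloop
 endfacet
 facet normal -0.867 -0.300 -0.398
  outer loop
   vertex 1.2 3.0 1.2
   vertex 1.8 0.2 2.0
   vertex 0.5 2.9 2.8
  endloop
 endfacet
 facet normal -0.178 -0.305 -0.936
  outer loop
   vertex 1.2 3.0 1.2
   vertex 4.2 3.4 0.5
   vertex 1.8 0.2 2.0
  endloop
 endfacet
 facet normal 0.990 0.036 -0.139
  outer loop
   vertex 4.6 4.0 3.5
   vertex 4.7 2.4 3.8
   vertex 4.2 3.4 0.5
  endloop
 endfacet
 facet normal -0.069 0.755 0.652
  outer loop
   vertex 4.6 4.0 3.5
   vertex 3.8 4.1 3.3
   vertex 0.9 2.8 4.5
  endloop
 endfacet
 facet normal 0.464 -0.841 0.279
  outer loop
   vertex 4.4 2.5 4.6
   vertex 1.8 0.2 2.0
   vertex 4.7 2.4 3.8
  endloop
 endfacet
 facet normal -0.081 -0.705 0.704
  outer loop
   vertex 4.4 2.5 4.6
   vertex 0.9 2.8 4.5
   vertex 1.8 0.2 2.0
  endloop
 endfacet
 facet normal 0.934 0.121 0.335
  outer loop
   vertex 4.4 2.5 4.6
   vertex 4.7 2.4 3.8
   vertex 4.6 4.0 3.5
  endloop
 endfacet
 facet normal 0.027 0.589 0.808
  outer loop
   vertex 4.4 2.5 4.6
   vertex 4.6 4.0 3.5
   vertex 0.9 2.8 4.5
  endloop
 endfacet
 facet normal -0.249 0.215 -0.944
  outer loop
   vertex 2.7 4.3 1.1
   vertex 4.2 3.4 0.5
   vertex 1.2 3.0 1.2
  endloop
 endfacet
 facet normal 0.431 0.872 -0.232
  outer loop
   vertex 2.7 4.3 1.1
   vertex 4.6 4.0 3.5
   vertex 4.2 3.4 0.5
  endloop
 endfacet
 facet normal 0.116 0.993 0.032
  outer loop
   vertex 2.7 4.3 1.1
   vertex 3.8 4.1 3.3
   vertex 4.6 4.0 3.5
  endloop
 endfacet
 facet normal -0.645 0.726 -0.237
  outer loop
   vertex 2.7 4.3 1.1
   vertex 1.2 3.0 1.2
   vertex 0.5 2.9 2.8
  endloop
 endfacet
 facet normal -0.442 0.883 0.156
  outer loop
   vertex 2.7 4.3 1.1
   vertex 0.5 2.9 2.8
   vertex 0.9 2.8 4.5
  endloop
 endfacet
 facet normal -0.313 0.919 0.240
  outer loop
   vertex 2.7 4.3 1.1
   vertex 0.9 2.8 4.5
   vertex 3.8 4.1 3.3
  endloop
 endfacet
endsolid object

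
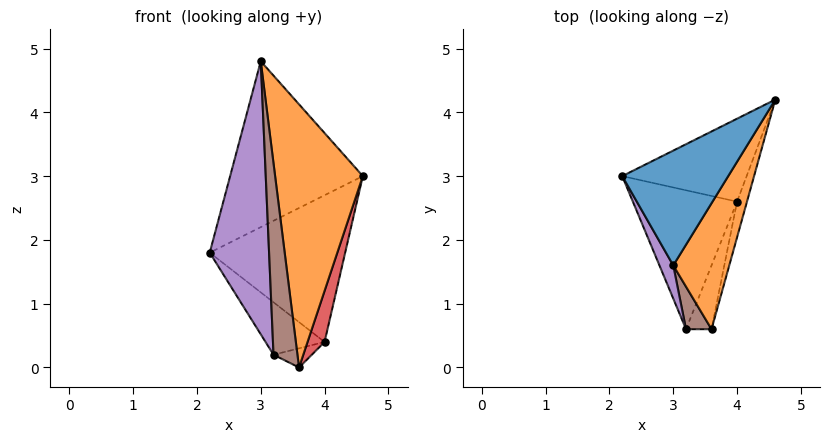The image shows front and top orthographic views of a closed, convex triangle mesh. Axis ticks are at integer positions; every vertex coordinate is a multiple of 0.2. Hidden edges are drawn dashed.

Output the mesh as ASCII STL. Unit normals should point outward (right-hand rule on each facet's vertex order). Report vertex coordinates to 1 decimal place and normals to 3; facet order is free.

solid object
 facet normal -0.571 0.675 0.467
  outer loop
   vertex 3.0 1.6 4.8
   vertex 4.6 4.2 3.0
   vertex 2.2 3.0 1.8
  endloop
 endfacet
 facet normal 0.890 -0.411 0.197
  outer loop
   vertex 3.0 1.6 4.8
   vertex 3.6 0.6 0.0
   vertex 4.6 4.2 3.0
  endloop
 endfacet
 facet normal -0.186 0.855 -0.483
  outer loop
   vertex 4.0 2.6 0.4
   vertex 2.2 3.0 1.8
   vertex 4.6 4.2 3.0
  endloop
 endfacet
 facet normal 0.978 -0.172 -0.120
  outer loop
   vertex 4.0 2.6 0.4
   vertex 4.6 4.2 3.0
   vertex 3.6 0.6 0.0
  endloop
 endfacet
 facet normal -0.910 -0.412 0.050
  outer loop
   vertex 3.2 0.6 0.2
   vertex 3.0 1.6 4.8
   vertex 2.2 3.0 1.8
  endloop
 endfacet
 facet normal 0.108 -0.970 0.216
  outer loop
   vertex 3.2 0.6 0.2
   vertex 3.6 0.6 0.0
   vertex 3.0 1.6 4.8
  endloop
 endfacet
 facet normal -0.544 0.296 -0.785
  outer loop
   vertex 3.2 0.6 0.2
   vertex 2.2 3.0 1.8
   vertex 4.0 2.6 0.4
  endloop
 endfacet
 facet normal -0.432 0.259 -0.864
  outer loop
   vertex 3.2 0.6 0.2
   vertex 4.0 2.6 0.4
   vertex 3.6 0.6 0.0
  endloop
 endfacet
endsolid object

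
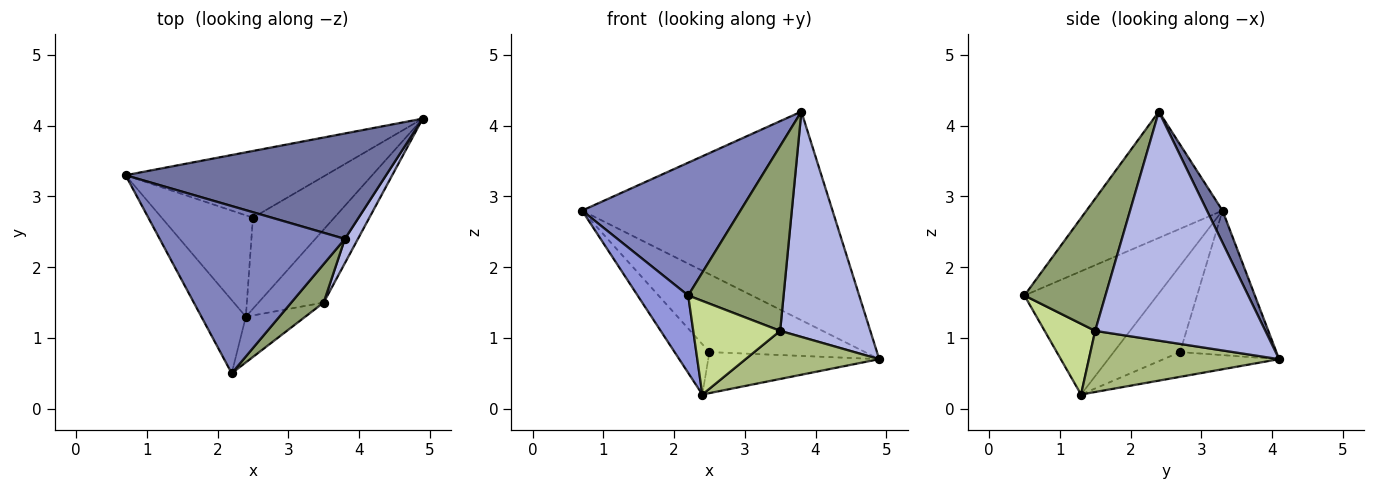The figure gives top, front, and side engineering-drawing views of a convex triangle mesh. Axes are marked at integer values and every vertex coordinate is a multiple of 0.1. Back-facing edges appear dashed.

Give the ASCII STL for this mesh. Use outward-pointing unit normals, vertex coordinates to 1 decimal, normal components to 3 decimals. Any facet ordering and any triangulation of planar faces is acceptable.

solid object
 facet normal 0.055 0.891 0.450
  outer loop
   vertex 3.8 2.4 4.2
   vertex 4.9 4.1 0.7
   vertex 0.7 3.3 2.8
  endloop
 endfacet
 facet normal -0.471 -0.548 0.691
  outer loop
   vertex 3.8 2.4 4.2
   vertex 0.7 3.3 2.8
   vertex 2.2 0.5 1.6
  endloop
 endfacet
 facet normal -0.885 -0.338 -0.319
  outer loop
   vertex 2.4 1.3 0.2
   vertex 2.2 0.5 1.6
   vertex 0.7 3.3 2.8
  endloop
 endfacet
 facet normal 0.883 -0.467 0.050
  outer loop
   vertex 3.5 1.5 1.1
   vertex 4.9 4.1 0.7
   vertex 3.8 2.4 4.2
  endloop
 endfacet
 facet normal 0.639 -0.753 0.157
  outer loop
   vertex 3.5 1.5 1.1
   vertex 3.8 2.4 4.2
   vertex 2.2 0.5 1.6
  endloop
 endfacet
 facet normal 0.617 -0.433 -0.657
  outer loop
   vertex 3.5 1.5 1.1
   vertex 2.4 1.3 0.2
   vertex 4.9 4.1 0.7
  endloop
 endfacet
 facet normal 0.463 -0.796 -0.389
  outer loop
   vertex 3.5 1.5 1.1
   vertex 2.2 0.5 1.6
   vertex 2.4 1.3 0.2
  endloop
 endfacet
 facet normal -0.425 0.687 -0.589
  outer loop
   vertex 2.5 2.7 0.8
   vertex 0.7 3.3 2.8
   vertex 4.9 4.1 0.7
  endloop
 endfacet
 facet normal -0.646 0.339 -0.683
  outer loop
   vertex 2.5 2.7 0.8
   vertex 2.4 1.3 0.2
   vertex 0.7 3.3 2.8
  endloop
 endfacet
 facet normal -0.267 0.396 -0.879
  outer loop
   vertex 2.5 2.7 0.8
   vertex 4.9 4.1 0.7
   vertex 2.4 1.3 0.2
  endloop
 endfacet
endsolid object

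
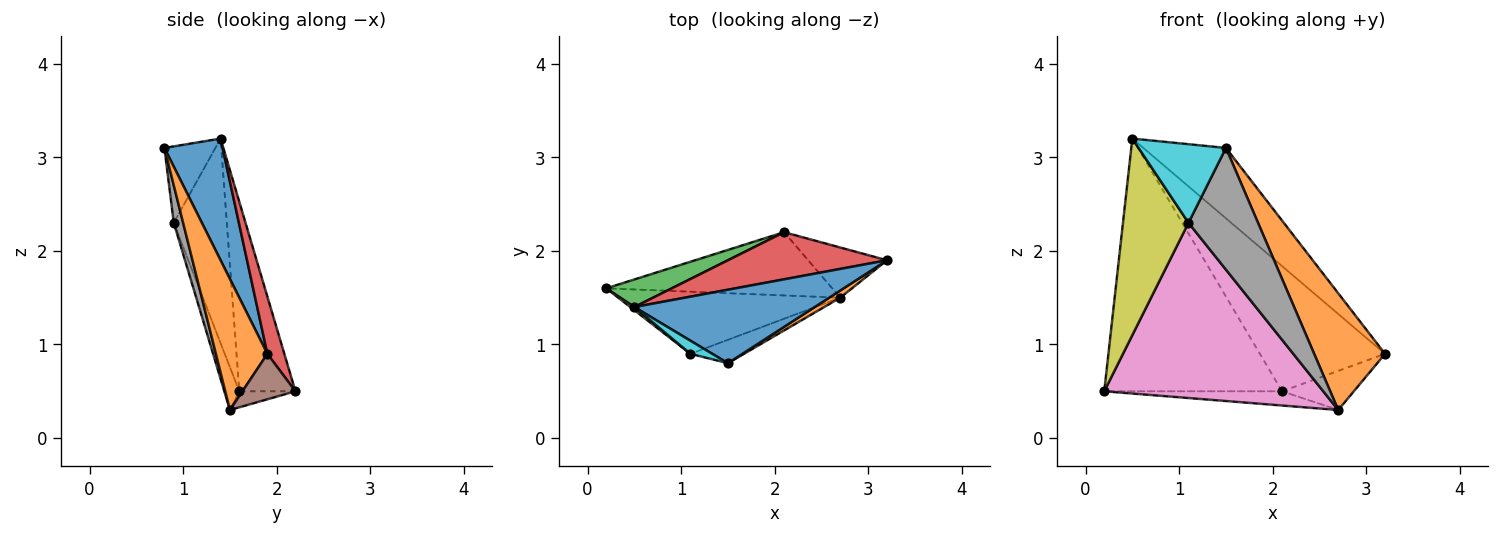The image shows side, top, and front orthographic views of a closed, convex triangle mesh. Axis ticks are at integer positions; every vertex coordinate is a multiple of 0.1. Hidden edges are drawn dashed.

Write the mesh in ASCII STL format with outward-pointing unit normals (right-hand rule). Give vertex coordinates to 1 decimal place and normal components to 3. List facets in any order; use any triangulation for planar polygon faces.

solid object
 facet normal 0.438 0.622 0.649
  outer loop
   vertex 0.5 1.4 3.2
   vertex 1.5 0.8 3.1
   vertex 3.2 1.9 0.9
  endloop
 endfacet
 facet normal 0.587 -0.808 0.050
  outer loop
   vertex 2.7 1.5 0.3
   vertex 3.2 1.9 0.9
   vertex 1.5 0.8 3.1
  endloop
 endfacet
 facet normal -0.300 0.948 0.104
  outer loop
   vertex 2.1 2.2 0.5
   vertex 0.2 1.6 0.5
   vertex 0.5 1.4 3.2
  endloop
 endfacet
 facet normal 0.126 0.928 0.350
  outer loop
   vertex 2.1 2.2 0.5
   vertex 0.5 1.4 3.2
   vertex 3.2 1.9 0.9
  endloop
 endfacet
 facet normal -0.069 0.219 -0.973
  outer loop
   vertex 2.1 2.2 0.5
   vertex 2.7 1.5 0.3
   vertex 0.2 1.6 0.5
  endloop
 endfacet
 facet normal 0.414 0.560 -0.718
  outer loop
   vertex 2.1 2.2 0.5
   vertex 3.2 1.9 0.9
   vertex 2.7 1.5 0.3
  endloop
 endfacet
 facet normal -0.064 -0.941 -0.334
  outer loop
   vertex 1.1 0.9 2.3
   vertex 0.2 1.6 0.5
   vertex 2.7 1.5 0.3
  endloop
 endfacet
 facet normal 0.131 -0.974 -0.187
  outer loop
   vertex 1.1 0.9 2.3
   vertex 2.7 1.5 0.3
   vertex 1.5 0.8 3.1
  endloop
 endfacet
 facet normal -0.629 -0.777 0.012
  outer loop
   vertex 1.1 0.9 2.3
   vertex 0.5 1.4 3.2
   vertex 0.2 1.6 0.5
  endloop
 endfacet
 facet normal -0.499 -0.855 0.142
  outer loop
   vertex 1.1 0.9 2.3
   vertex 1.5 0.8 3.1
   vertex 0.5 1.4 3.2
  endloop
 endfacet
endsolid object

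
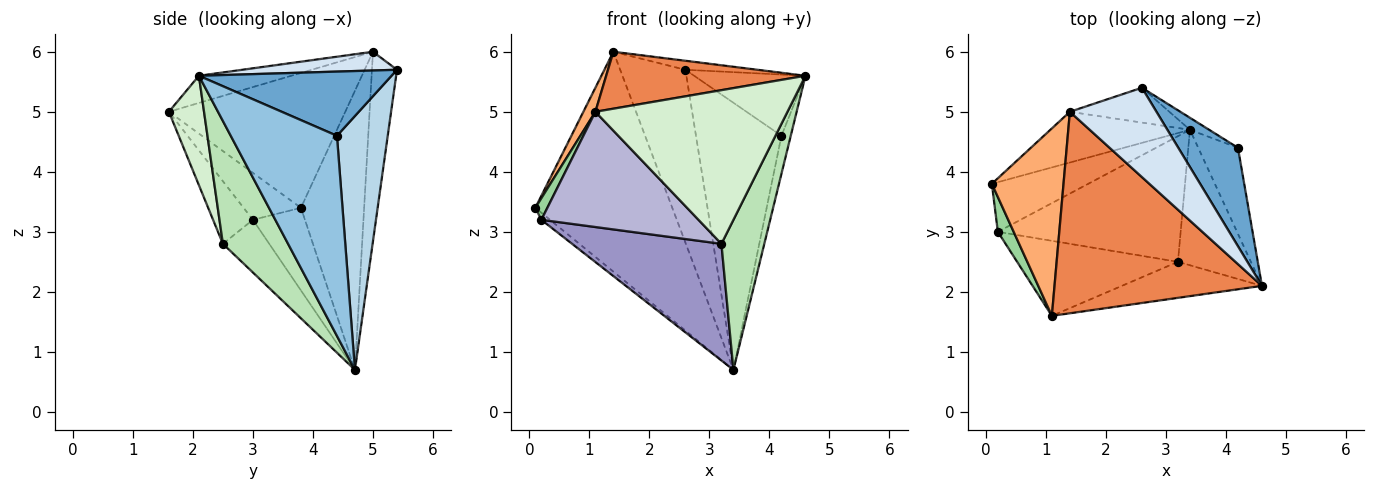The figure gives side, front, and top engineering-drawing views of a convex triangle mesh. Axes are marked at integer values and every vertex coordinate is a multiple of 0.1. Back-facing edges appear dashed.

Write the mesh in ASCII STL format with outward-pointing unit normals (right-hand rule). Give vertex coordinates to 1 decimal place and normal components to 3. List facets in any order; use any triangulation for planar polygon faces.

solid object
 facet normal 0.675 0.390 0.627
  outer loop
   vertex 4.2 4.4 4.6
   vertex 2.6 5.4 5.7
   vertex 4.6 2.1 5.6
  endloop
 endfacet
 facet normal 0.977 0.086 -0.194
  outer loop
   vertex 4.2 4.4 4.6
   vertex 4.6 2.1 5.6
   vertex 3.4 4.7 0.7
  endloop
 endfacet
 facet normal 0.510 0.859 -0.039
  outer loop
   vertex 4.2 4.4 4.6
   vertex 3.4 4.7 0.7
   vertex 2.6 5.4 5.7
  endloop
 endfacet
 facet normal 0.210 0.098 0.973
  outer loop
   vertex 1.4 5.0 6.0
   vertex 4.6 2.1 5.6
   vertex 2.6 5.4 5.7
  endloop
 endfacet
 facet normal -0.125 -0.270 0.955
  outer loop
   vertex 1.4 5.0 6.0
   vertex 1.1 1.6 5.0
   vertex 4.6 2.1 5.6
  endloop
 endfacet
 facet normal -0.881 -0.060 0.468
  outer loop
   vertex 1.4 5.0 6.0
   vertex 0.1 3.8 3.4
   vertex 1.1 1.6 5.0
  endloop
 endfacet
 facet normal -0.410 0.889 -0.205
  outer loop
   vertex 1.4 5.0 6.0
   vertex 3.4 4.7 0.7
   vertex 0.1 3.8 3.4
  endloop
 endfacet
 facet normal -0.352 0.918 -0.185
  outer loop
   vertex 1.4 5.0 6.0
   vertex 2.6 5.4 5.7
   vertex 3.4 4.7 0.7
  endloop
 endfacet
 facet normal -0.647 0.108 -0.755
  outer loop
   vertex 0.2 3.0 3.2
   vertex 0.1 3.8 3.4
   vertex 3.4 4.7 0.7
  endloop
 endfacet
 facet normal -0.929 -0.195 0.313
  outer loop
   vertex 0.2 3.0 3.2
   vertex 1.1 1.6 5.0
   vertex 0.1 3.8 3.4
  endloop
 endfacet
 facet normal 0.748 -0.492 -0.445
  outer loop
   vertex 3.2 2.5 2.8
   vertex 3.4 4.7 0.7
   vertex 4.6 2.1 5.6
  endloop
 endfacet
 facet normal 0.175 -0.959 -0.225
  outer loop
   vertex 3.2 2.5 2.8
   vertex 4.6 2.1 5.6
   vertex 1.1 1.6 5.0
  endloop
 endfacet
 facet normal -0.207 -0.666 -0.717
  outer loop
   vertex 3.2 2.5 2.8
   vertex 0.2 3.0 3.2
   vertex 3.4 4.7 0.7
  endloop
 endfacet
 facet normal -0.208 -0.820 -0.534
  outer loop
   vertex 3.2 2.5 2.8
   vertex 1.1 1.6 5.0
   vertex 0.2 3.0 3.2
  endloop
 endfacet
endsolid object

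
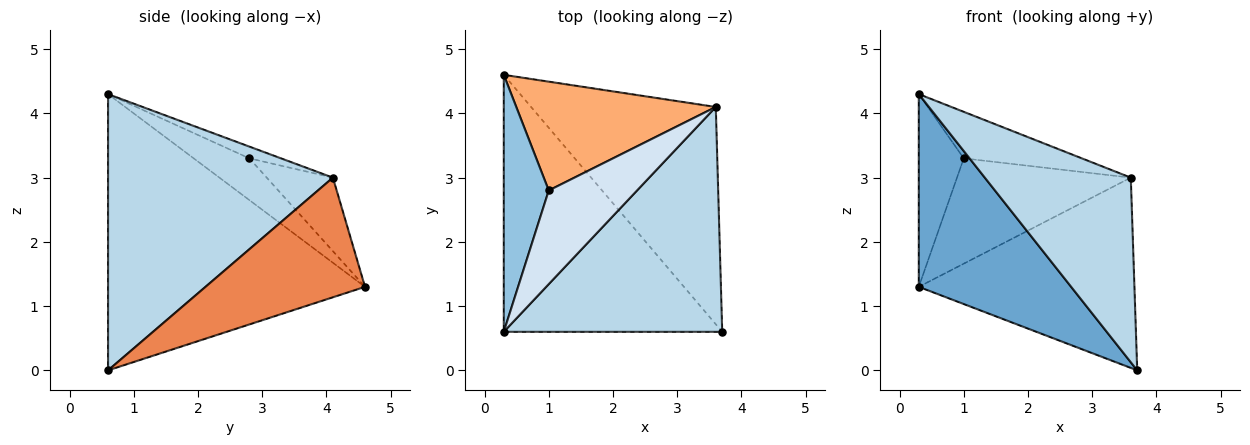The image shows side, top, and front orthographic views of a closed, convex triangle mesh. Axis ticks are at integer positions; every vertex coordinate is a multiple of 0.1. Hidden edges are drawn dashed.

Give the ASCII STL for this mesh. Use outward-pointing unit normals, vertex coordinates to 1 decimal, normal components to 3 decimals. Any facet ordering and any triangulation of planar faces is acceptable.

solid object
 facet normal -0.711 -0.422 -0.562
  outer loop
   vertex 0.3 4.6 1.3
   vertex 3.7 0.6 0.0
   vertex 0.3 0.6 4.3
  endloop
 endfacet
 facet normal -0.596 0.482 0.642
  outer loop
   vertex 1.0 2.8 3.3
   vertex 0.3 4.6 1.3
   vertex 0.3 0.6 4.3
  endloop
 endfacet
 facet normal 0.699 -0.454 0.553
  outer loop
   vertex 3.6 4.1 3.0
   vertex 0.3 0.6 4.3
   vertex 3.7 0.6 0.0
  endloop
 endfacet
 facet normal -0.118 0.442 0.889
  outer loop
   vertex 3.6 4.1 3.0
   vertex 1.0 2.8 3.3
   vertex 0.3 0.6 4.3
  endloop
 endfacet
 facet normal 0.438 0.592 -0.676
  outer loop
   vertex 3.6 4.1 3.0
   vertex 3.7 0.6 0.0
   vertex 0.3 4.6 1.3
  endloop
 endfacet
 facet normal -0.256 0.672 0.695
  outer loop
   vertex 3.6 4.1 3.0
   vertex 0.3 4.6 1.3
   vertex 1.0 2.8 3.3
  endloop
 endfacet
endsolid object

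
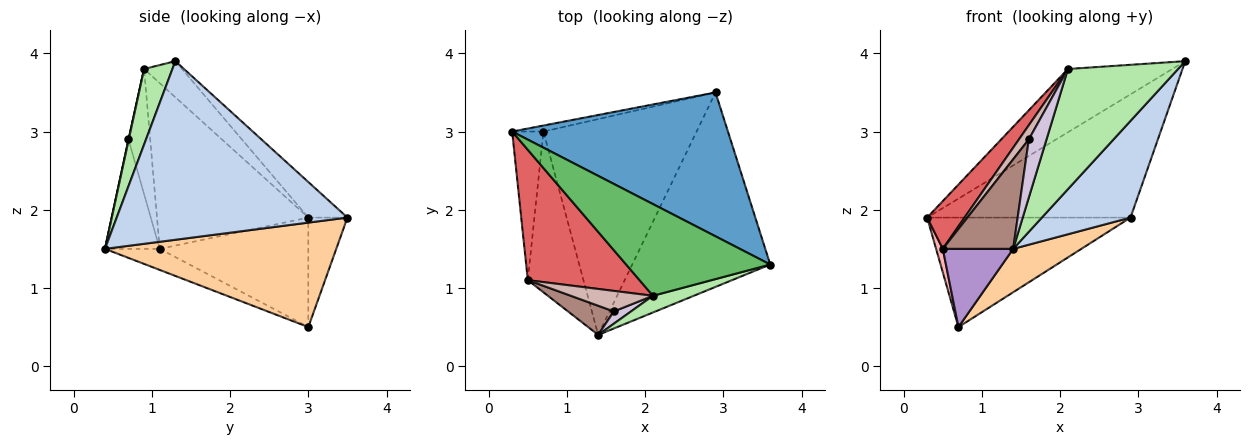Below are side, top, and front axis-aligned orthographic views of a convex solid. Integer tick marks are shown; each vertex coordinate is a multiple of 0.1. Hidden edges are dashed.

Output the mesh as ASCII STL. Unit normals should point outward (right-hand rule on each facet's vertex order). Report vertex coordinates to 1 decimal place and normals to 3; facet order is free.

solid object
 facet normal -0.124 0.646 0.754
  outer loop
   vertex 2.9 3.5 1.9
   vertex 0.3 3.0 1.9
   vertex 3.6 1.3 3.9
  endloop
 endfacet
 facet normal 0.757 -0.291 -0.585
  outer loop
   vertex 2.9 3.5 1.9
   vertex 3.6 1.3 3.9
   vertex 1.4 0.4 1.5
  endloop
 endfacet
 facet normal -0.189 0.981 -0.054
  outer loop
   vertex 0.7 3.0 0.5
   vertex 0.3 3.0 1.9
   vertex 2.9 3.5 1.9
  endloop
 endfacet
 facet normal 0.556 -0.164 -0.815
  outer loop
   vertex 0.7 3.0 0.5
   vertex 2.9 3.5 1.9
   vertex 1.4 0.4 1.5
  endloop
 endfacet
 facet normal -0.202 0.556 0.806
  outer loop
   vertex 2.1 0.9 3.8
   vertex 3.6 1.3 3.9
   vertex 0.3 3.0 1.9
  endloop
 endfacet
 facet normal 0.247 -0.960 0.133
  outer loop
   vertex 2.1 0.9 3.8
   vertex 1.4 0.4 1.5
   vertex 3.6 1.3 3.9
  endloop
 endfacet
 facet normal -0.812 -0.201 0.548
  outer loop
   vertex 0.5 1.1 1.5
   vertex 2.1 0.9 3.8
   vertex 0.3 3.0 1.9
  endloop
 endfacet
 facet normal -0.961 -0.043 -0.274
  outer loop
   vertex 0.5 1.1 1.5
   vertex 0.3 3.0 1.9
   vertex 0.7 3.0 0.5
  endloop
 endfacet
 facet normal -0.322 -0.414 -0.851
  outer loop
   vertex 0.5 1.1 1.5
   vertex 0.7 3.0 0.5
   vertex 1.4 0.4 1.5
  endloop
 endfacet
 facet normal 0.019 -0.978 0.207
  outer loop
   vertex 1.6 0.7 2.9
   vertex 1.4 0.4 1.5
   vertex 2.1 0.9 3.8
  endloop
 endfacet
 facet normal -0.595 -0.765 0.249
  outer loop
   vertex 1.6 0.7 2.9
   vertex 0.5 1.1 1.5
   vertex 1.4 0.4 1.5
  endloop
 endfacet
 facet normal -0.782 -0.354 0.513
  outer loop
   vertex 1.6 0.7 2.9
   vertex 2.1 0.9 3.8
   vertex 0.5 1.1 1.5
  endloop
 endfacet
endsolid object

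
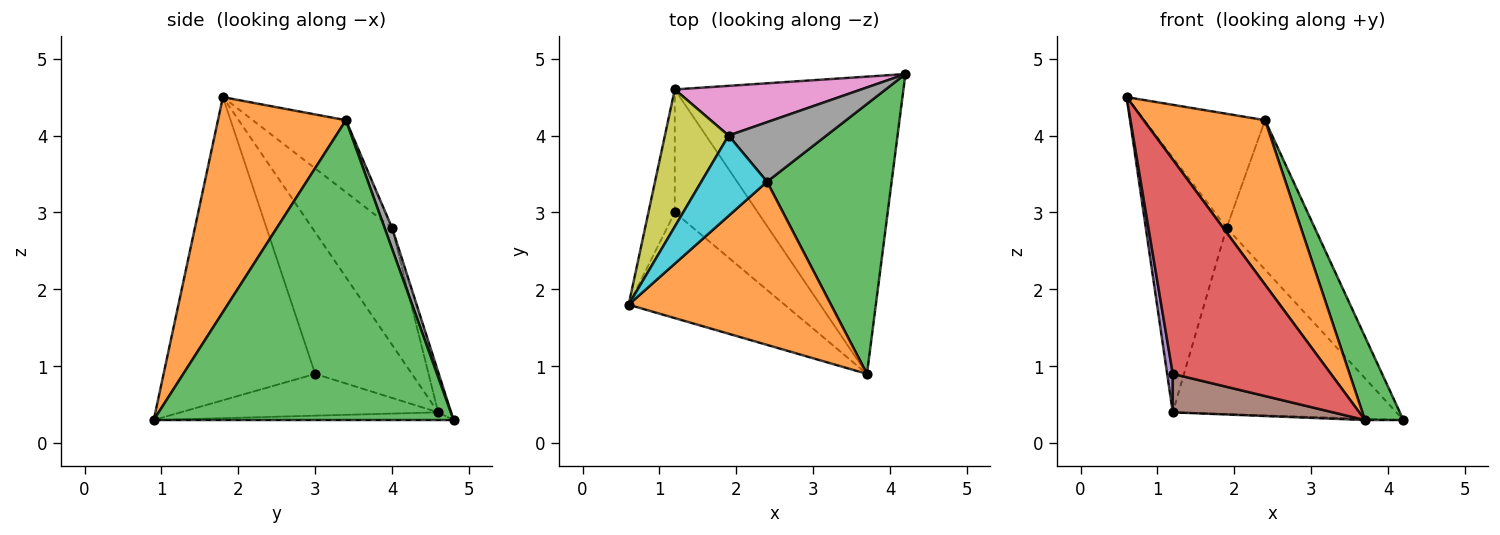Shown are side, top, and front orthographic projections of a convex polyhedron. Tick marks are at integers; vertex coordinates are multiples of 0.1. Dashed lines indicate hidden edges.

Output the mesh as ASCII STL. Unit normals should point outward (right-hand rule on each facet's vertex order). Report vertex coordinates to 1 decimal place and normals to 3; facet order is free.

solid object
 facet normal -0.034 0.004 -0.999
  outer loop
   vertex 1.2 4.6 0.4
   vertex 4.2 4.8 0.3
   vertex 3.7 0.9 0.3
  endloop
 endfacet
 facet normal 0.599 -0.568 0.564
  outer loop
   vertex 2.4 3.4 4.2
   vertex 0.6 1.8 4.5
   vertex 3.7 0.9 0.3
  endloop
 endfacet
 facet normal 0.917 -0.118 0.381
  outer loop
   vertex 2.4 3.4 4.2
   vertex 3.7 0.9 0.3
   vertex 4.2 4.8 0.3
  endloop
 endfacet
 facet normal -0.652 -0.680 -0.335
  outer loop
   vertex 1.2 3.0 0.9
   vertex 3.7 0.9 0.3
   vertex 0.6 1.8 4.5
  endloop
 endfacet
 facet normal -0.982 -0.057 -0.183
  outer loop
   vertex 1.2 3.0 0.9
   vertex 0.6 1.8 4.5
   vertex 1.2 4.6 0.4
  endloop
 endfacet
 facet normal -0.432 -0.269 -0.861
  outer loop
   vertex 1.2 3.0 0.9
   vertex 1.2 4.6 0.4
   vertex 3.7 0.9 0.3
  endloop
 endfacet
 facet normal -0.056 0.965 0.257
  outer loop
   vertex 1.9 4.0 2.8
   vertex 4.2 4.8 0.3
   vertex 1.2 4.6 0.4
  endloop
 endfacet
 facet normal 0.079 0.926 0.369
  outer loop
   vertex 1.9 4.0 2.8
   vertex 2.4 3.4 4.2
   vertex 4.2 4.8 0.3
  endloop
 endfacet
 facet normal -0.657 0.664 0.358
  outer loop
   vertex 1.9 4.0 2.8
   vertex 1.2 4.6 0.4
   vertex 0.6 1.8 4.5
  endloop
 endfacet
 facet normal -0.534 0.692 0.487
  outer loop
   vertex 1.9 4.0 2.8
   vertex 0.6 1.8 4.5
   vertex 2.4 3.4 4.2
  endloop
 endfacet
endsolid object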